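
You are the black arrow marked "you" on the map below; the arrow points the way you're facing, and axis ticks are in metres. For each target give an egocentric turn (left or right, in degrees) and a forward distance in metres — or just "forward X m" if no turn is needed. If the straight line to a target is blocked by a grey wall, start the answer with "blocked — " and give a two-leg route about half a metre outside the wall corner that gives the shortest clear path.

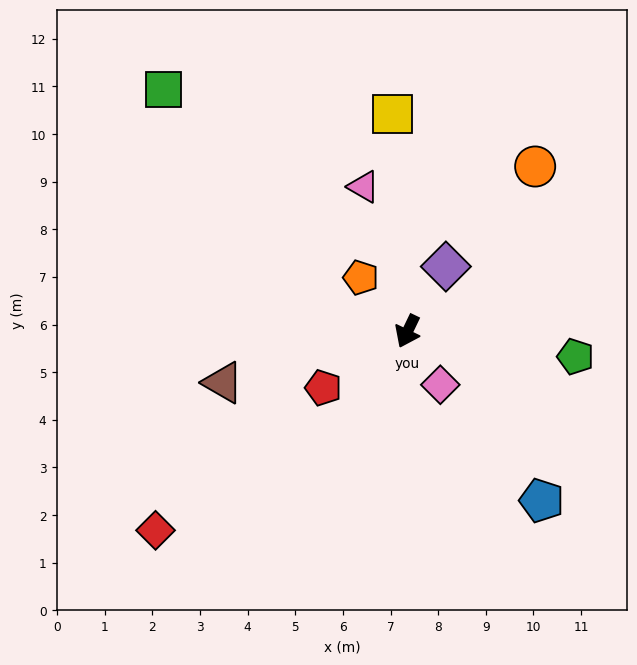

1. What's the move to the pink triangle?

turn right 137°, forward 3.2 m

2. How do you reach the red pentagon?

turn right 31°, forward 2.1 m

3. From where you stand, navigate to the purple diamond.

turn left 175°, forward 1.6 m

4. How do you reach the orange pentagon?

turn right 113°, forward 1.5 m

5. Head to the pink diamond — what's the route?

turn left 57°, forward 1.3 m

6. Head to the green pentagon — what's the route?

turn left 107°, forward 3.6 m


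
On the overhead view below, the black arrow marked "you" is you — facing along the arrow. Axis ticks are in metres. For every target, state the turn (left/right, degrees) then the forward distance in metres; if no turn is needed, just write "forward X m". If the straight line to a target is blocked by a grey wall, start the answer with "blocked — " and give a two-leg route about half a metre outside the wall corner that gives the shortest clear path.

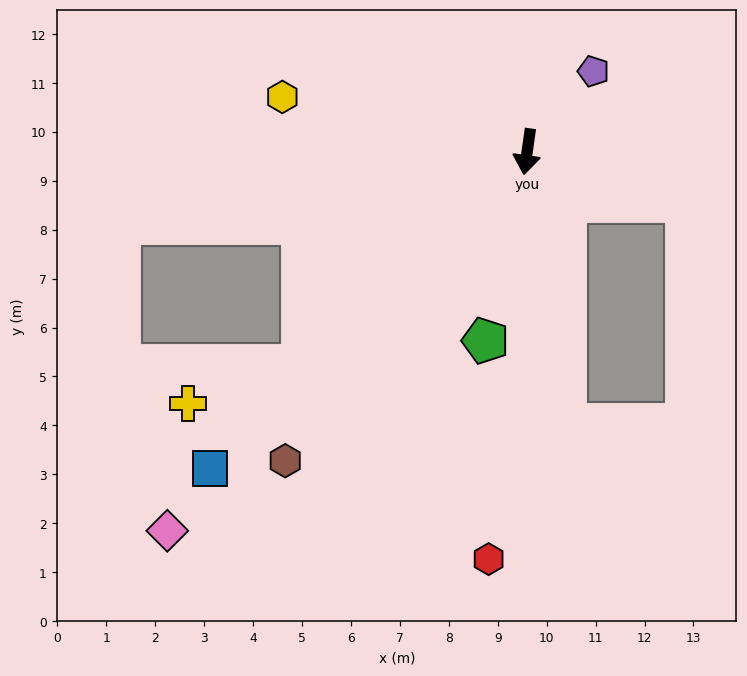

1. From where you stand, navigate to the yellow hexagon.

turn right 95°, forward 5.1 m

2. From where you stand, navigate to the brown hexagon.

turn right 30°, forward 8.0 m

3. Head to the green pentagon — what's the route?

turn right 4°, forward 4.0 m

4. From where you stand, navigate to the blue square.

turn right 37°, forward 9.2 m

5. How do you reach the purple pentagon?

turn left 149°, forward 2.1 m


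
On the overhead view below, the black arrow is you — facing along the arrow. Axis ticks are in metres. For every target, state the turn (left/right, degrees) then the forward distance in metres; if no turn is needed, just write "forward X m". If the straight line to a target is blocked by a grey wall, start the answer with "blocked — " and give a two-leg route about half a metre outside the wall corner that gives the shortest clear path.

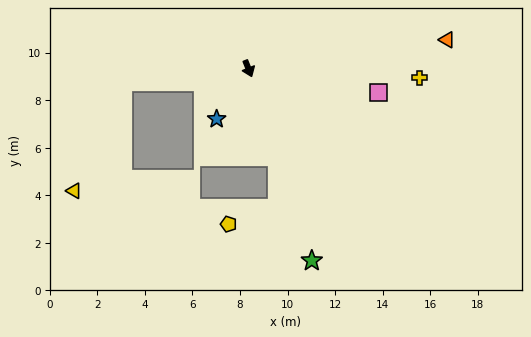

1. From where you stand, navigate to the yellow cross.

turn left 65°, forward 7.2 m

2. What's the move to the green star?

turn right 4°, forward 8.5 m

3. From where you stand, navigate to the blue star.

turn right 54°, forward 2.5 m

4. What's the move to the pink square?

turn left 58°, forward 5.5 m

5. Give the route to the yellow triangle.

blocked — turn right 106°, forward 5.3 m, then turn left 60°, forward 5.0 m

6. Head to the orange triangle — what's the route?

turn left 76°, forward 8.4 m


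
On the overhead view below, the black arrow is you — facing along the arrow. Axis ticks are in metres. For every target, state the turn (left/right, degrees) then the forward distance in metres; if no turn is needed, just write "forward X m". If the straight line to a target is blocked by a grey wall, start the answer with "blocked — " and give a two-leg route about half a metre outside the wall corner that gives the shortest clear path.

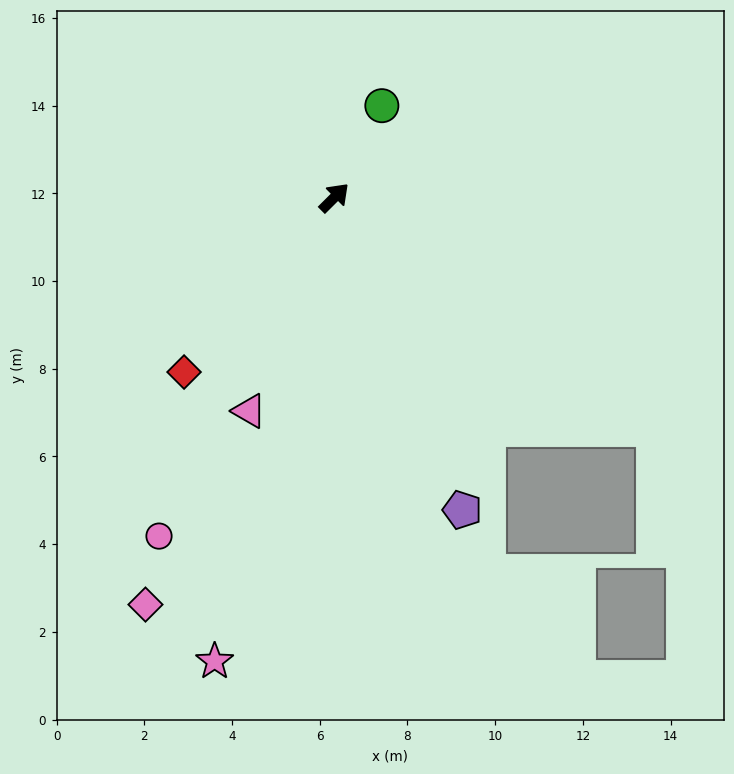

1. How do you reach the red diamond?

turn right 176°, forward 5.2 m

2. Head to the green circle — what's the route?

turn left 18°, forward 2.4 m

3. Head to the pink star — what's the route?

turn right 149°, forward 10.9 m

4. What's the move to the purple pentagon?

turn right 113°, forward 7.7 m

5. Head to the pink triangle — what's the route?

turn right 157°, forward 5.2 m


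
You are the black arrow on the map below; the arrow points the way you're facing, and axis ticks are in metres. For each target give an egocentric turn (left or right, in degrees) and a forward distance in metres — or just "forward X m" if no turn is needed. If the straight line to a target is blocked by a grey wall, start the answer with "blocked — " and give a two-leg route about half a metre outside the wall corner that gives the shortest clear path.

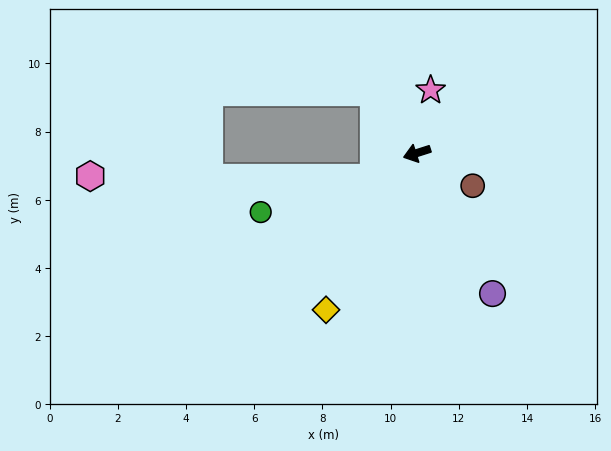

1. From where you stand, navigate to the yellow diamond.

turn left 42°, forward 5.3 m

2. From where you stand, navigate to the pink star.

turn right 120°, forward 1.9 m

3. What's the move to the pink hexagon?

blocked — turn left 13°, forward 1.4 m, then turn right 31°, forward 8.3 m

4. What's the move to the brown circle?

turn left 132°, forward 1.9 m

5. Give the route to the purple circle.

turn left 101°, forward 4.7 m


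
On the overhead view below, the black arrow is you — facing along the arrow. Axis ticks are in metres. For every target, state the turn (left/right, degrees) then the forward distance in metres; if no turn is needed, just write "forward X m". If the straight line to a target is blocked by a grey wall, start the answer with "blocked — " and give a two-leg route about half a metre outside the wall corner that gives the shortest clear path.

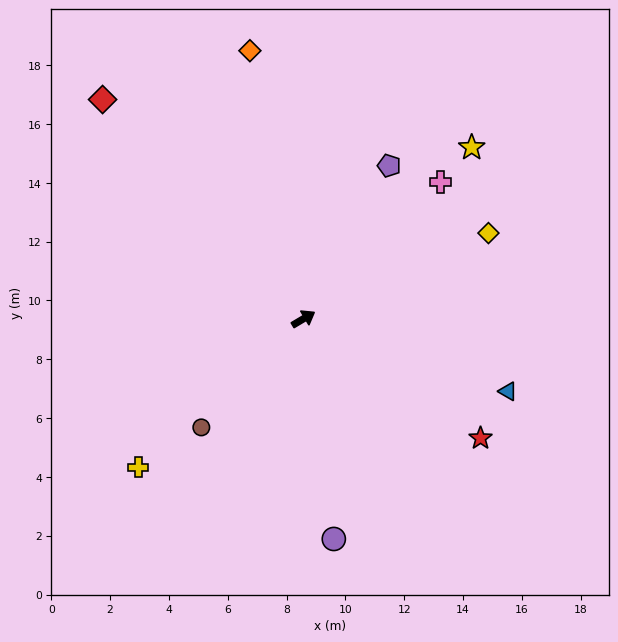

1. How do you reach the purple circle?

turn right 113°, forward 7.6 m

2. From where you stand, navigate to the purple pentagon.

turn left 30°, forward 6.0 m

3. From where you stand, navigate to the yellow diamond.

turn right 6°, forward 6.9 m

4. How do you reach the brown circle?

turn right 164°, forward 5.1 m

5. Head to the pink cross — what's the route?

turn left 14°, forward 6.6 m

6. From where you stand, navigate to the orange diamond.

turn left 71°, forward 9.3 m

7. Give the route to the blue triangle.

turn right 50°, forward 7.4 m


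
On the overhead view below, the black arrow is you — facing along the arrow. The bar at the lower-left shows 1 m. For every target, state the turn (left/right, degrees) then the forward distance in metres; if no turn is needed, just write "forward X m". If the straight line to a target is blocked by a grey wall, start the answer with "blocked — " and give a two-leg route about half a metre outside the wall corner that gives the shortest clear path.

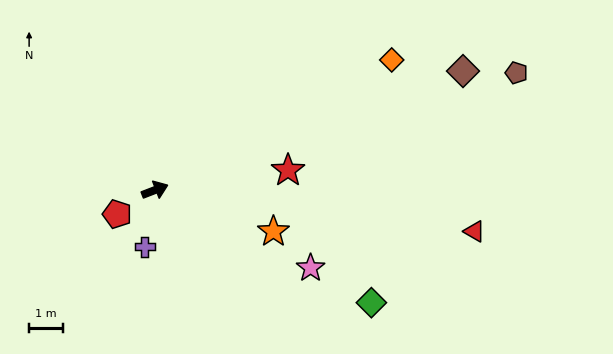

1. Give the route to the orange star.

turn right 40°, forward 3.7 m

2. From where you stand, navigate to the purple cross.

turn right 121°, forward 1.7 m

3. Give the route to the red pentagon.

turn right 169°, forward 1.3 m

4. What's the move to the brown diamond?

forward 9.8 m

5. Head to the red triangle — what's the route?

turn right 29°, forward 9.6 m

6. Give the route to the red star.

turn right 13°, forward 4.0 m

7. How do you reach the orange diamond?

turn left 8°, forward 8.0 m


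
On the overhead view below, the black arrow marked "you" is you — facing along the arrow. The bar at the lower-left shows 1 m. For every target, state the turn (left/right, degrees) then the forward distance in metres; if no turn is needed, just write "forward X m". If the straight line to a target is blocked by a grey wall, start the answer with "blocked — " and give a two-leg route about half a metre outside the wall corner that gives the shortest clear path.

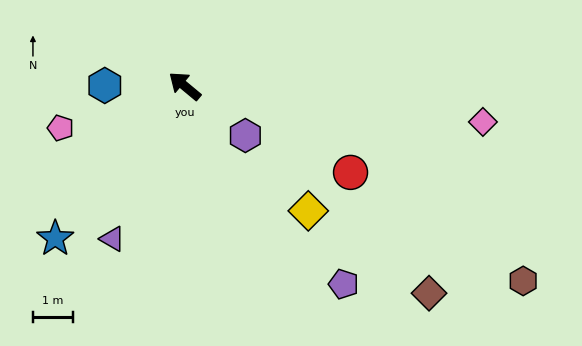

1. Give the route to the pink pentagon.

turn left 58°, forward 3.3 m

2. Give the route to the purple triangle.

turn left 104°, forward 4.2 m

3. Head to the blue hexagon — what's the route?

turn left 39°, forward 2.0 m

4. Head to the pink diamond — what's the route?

turn right 147°, forward 7.5 m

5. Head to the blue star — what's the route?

turn left 89°, forward 5.0 m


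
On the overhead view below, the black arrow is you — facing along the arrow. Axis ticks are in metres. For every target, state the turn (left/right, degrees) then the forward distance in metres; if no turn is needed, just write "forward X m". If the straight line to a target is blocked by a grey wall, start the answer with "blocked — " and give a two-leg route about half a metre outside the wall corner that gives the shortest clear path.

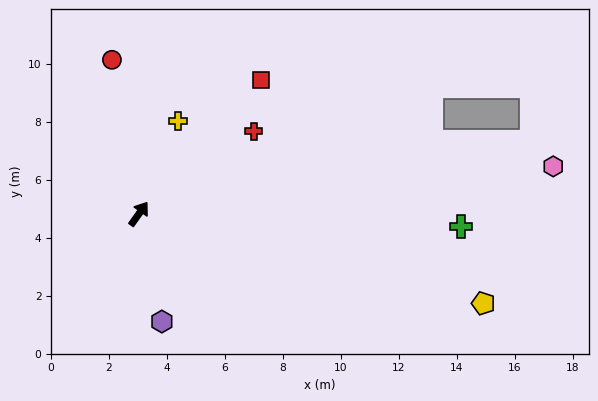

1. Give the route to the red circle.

turn left 45°, forward 5.4 m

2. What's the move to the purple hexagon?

turn right 133°, forward 3.8 m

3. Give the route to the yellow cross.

turn left 13°, forward 3.5 m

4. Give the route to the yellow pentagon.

turn right 69°, forward 12.3 m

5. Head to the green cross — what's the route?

turn right 57°, forward 11.1 m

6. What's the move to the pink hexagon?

turn right 48°, forward 14.4 m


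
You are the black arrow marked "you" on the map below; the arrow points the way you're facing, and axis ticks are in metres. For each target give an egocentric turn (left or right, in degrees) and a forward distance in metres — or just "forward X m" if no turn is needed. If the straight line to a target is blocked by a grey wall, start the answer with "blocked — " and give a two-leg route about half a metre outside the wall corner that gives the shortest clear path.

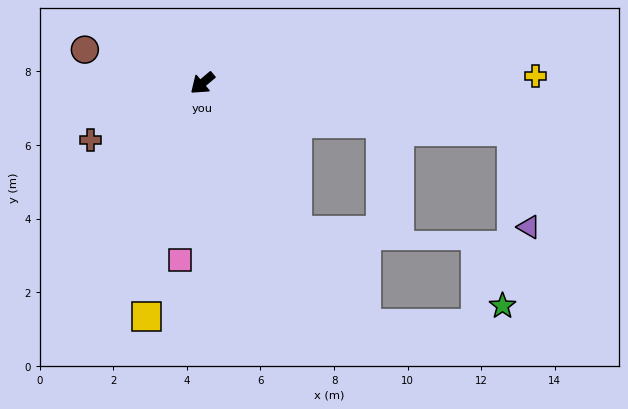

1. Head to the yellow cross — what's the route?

turn left 141°, forward 9.1 m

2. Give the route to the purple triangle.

blocked — turn left 131°, forward 8.5 m, then turn right 72°, forward 2.6 m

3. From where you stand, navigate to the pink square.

turn left 43°, forward 4.8 m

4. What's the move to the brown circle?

turn right 56°, forward 3.3 m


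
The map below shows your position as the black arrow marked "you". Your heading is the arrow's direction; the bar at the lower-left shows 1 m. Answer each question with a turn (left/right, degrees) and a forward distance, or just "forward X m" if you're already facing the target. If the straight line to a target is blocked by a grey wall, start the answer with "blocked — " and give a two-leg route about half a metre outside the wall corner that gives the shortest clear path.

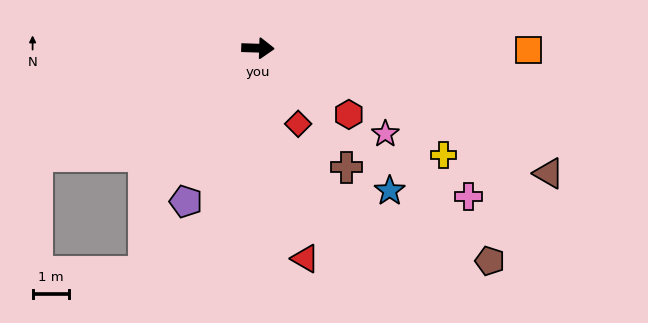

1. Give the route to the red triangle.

turn right 76°, forward 5.9 m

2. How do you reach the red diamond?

turn right 60°, forward 2.3 m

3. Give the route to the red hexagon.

turn right 34°, forward 3.1 m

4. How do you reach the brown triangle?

turn right 21°, forward 8.6 m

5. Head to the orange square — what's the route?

forward 7.4 m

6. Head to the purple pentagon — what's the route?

turn right 113°, forward 4.6 m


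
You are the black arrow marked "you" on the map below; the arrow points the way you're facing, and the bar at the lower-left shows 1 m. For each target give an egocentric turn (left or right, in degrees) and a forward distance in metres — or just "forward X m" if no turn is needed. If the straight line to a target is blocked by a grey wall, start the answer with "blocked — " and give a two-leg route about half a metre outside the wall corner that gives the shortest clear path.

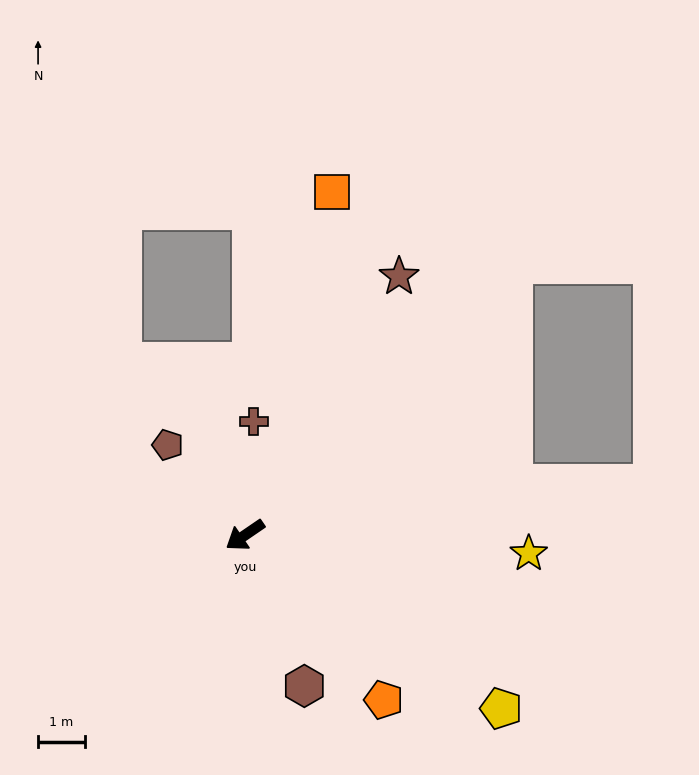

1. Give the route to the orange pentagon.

turn left 96°, forward 4.6 m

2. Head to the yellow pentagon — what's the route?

turn left 112°, forward 6.6 m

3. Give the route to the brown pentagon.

turn right 84°, forward 2.5 m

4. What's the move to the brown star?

turn right 155°, forward 6.5 m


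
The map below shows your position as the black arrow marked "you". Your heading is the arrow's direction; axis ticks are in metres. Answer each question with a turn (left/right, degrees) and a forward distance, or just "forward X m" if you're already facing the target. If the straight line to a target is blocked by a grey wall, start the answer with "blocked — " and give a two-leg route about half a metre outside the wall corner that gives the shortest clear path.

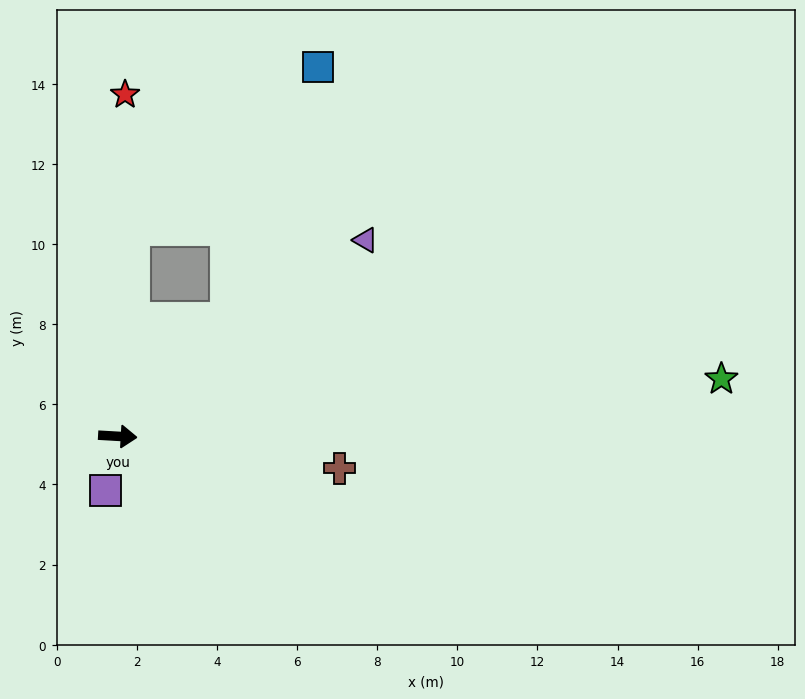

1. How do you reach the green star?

turn left 9°, forward 15.1 m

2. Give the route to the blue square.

blocked — turn left 50°, forward 4.0 m, then turn left 24°, forward 6.7 m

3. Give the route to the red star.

turn left 92°, forward 8.5 m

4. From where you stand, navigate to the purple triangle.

turn left 42°, forward 7.9 m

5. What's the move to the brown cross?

turn right 5°, forward 5.6 m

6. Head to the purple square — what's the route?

turn right 99°, forward 1.4 m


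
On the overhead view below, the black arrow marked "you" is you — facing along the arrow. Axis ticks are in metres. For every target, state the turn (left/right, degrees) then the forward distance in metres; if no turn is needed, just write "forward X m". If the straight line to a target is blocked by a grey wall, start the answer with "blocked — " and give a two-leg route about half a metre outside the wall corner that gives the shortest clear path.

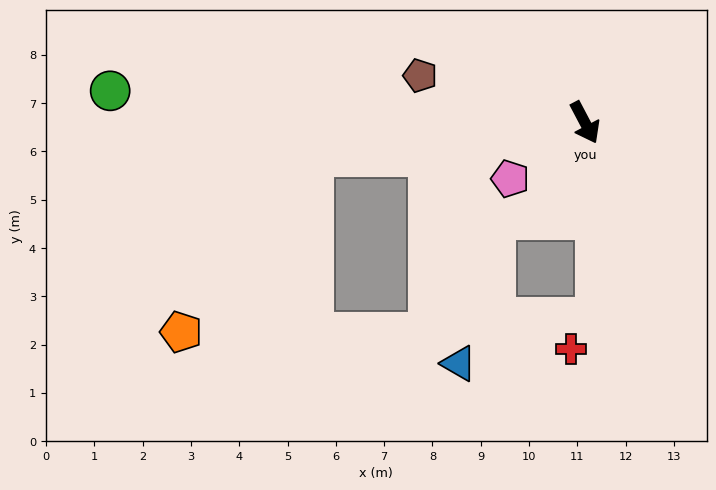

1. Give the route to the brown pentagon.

turn right 134°, forward 3.5 m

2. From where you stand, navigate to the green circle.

turn right 122°, forward 9.8 m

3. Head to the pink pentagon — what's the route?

turn right 81°, forward 1.9 m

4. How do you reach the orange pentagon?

blocked — turn right 111°, forward 5.7 m, then turn left 46°, forward 4.6 m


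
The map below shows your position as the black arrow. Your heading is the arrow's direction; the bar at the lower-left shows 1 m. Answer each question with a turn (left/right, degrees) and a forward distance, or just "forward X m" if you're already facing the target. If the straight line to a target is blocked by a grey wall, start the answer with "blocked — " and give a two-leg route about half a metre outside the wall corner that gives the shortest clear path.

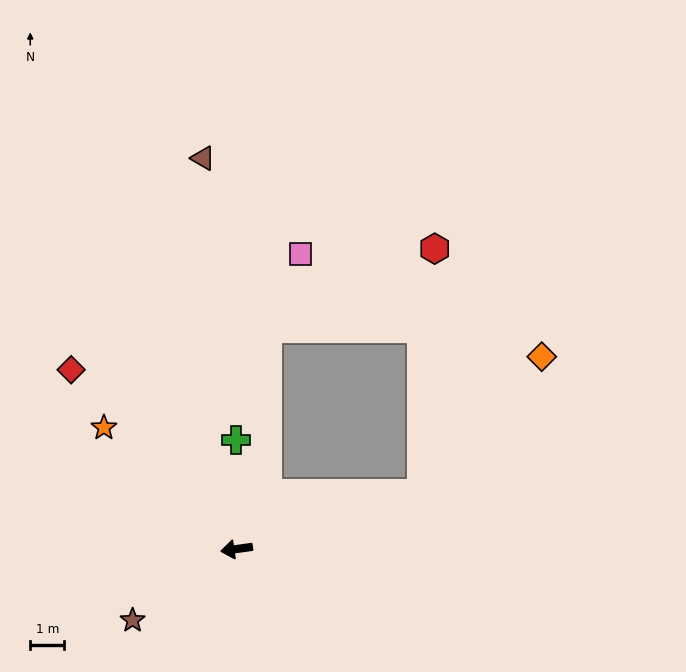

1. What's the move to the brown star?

turn left 26°, forward 3.7 m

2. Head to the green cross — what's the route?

turn right 98°, forward 3.2 m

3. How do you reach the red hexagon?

blocked — turn right 171°, forward 5.6 m, then turn left 70°, forward 7.2 m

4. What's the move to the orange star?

turn right 50°, forward 5.3 m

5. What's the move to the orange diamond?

blocked — turn right 171°, forward 5.6 m, then turn left 32°, forward 5.3 m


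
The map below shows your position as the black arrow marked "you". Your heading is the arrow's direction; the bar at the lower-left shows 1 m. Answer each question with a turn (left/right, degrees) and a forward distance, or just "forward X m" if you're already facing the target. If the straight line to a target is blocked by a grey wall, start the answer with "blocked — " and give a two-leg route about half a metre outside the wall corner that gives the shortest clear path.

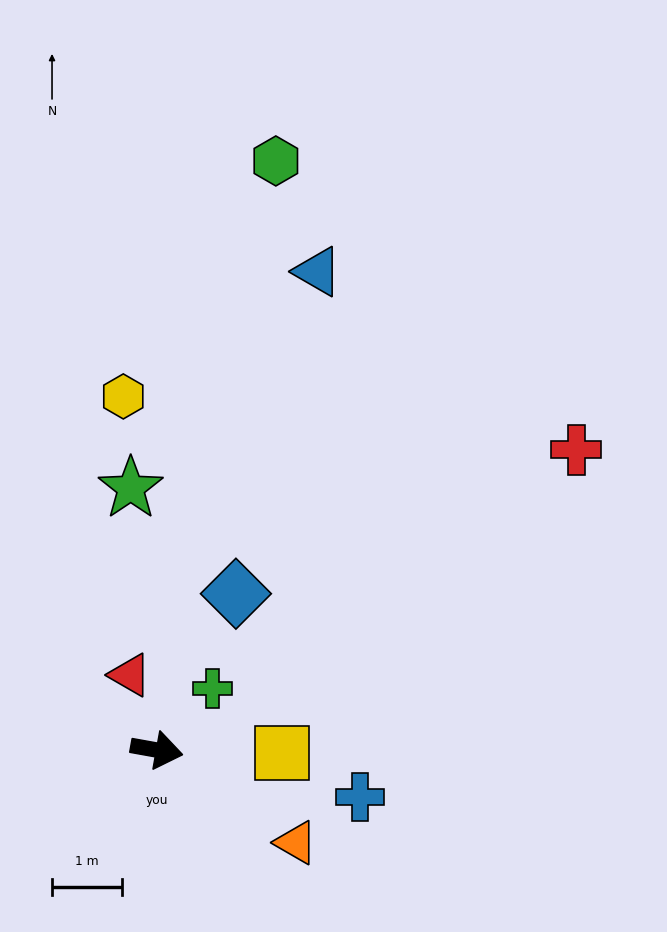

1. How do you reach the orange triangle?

turn right 23°, forward 2.4 m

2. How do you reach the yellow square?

turn left 9°, forward 1.8 m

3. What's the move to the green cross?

turn left 58°, forward 1.2 m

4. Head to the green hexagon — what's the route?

turn left 89°, forward 8.5 m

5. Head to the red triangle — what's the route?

turn left 120°, forward 1.1 m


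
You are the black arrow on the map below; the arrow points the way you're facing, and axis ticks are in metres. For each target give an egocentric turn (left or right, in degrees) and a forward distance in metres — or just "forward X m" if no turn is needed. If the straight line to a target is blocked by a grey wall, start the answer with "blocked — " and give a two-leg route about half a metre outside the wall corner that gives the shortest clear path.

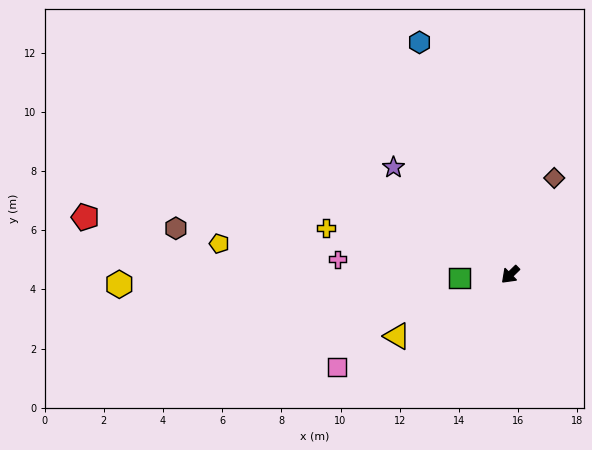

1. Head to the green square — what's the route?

turn right 40°, forward 1.7 m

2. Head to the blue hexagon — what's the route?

turn right 113°, forward 8.4 m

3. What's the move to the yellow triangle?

turn right 16°, forward 4.4 m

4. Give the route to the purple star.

turn right 87°, forward 5.4 m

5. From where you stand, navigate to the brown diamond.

turn right 159°, forward 3.6 m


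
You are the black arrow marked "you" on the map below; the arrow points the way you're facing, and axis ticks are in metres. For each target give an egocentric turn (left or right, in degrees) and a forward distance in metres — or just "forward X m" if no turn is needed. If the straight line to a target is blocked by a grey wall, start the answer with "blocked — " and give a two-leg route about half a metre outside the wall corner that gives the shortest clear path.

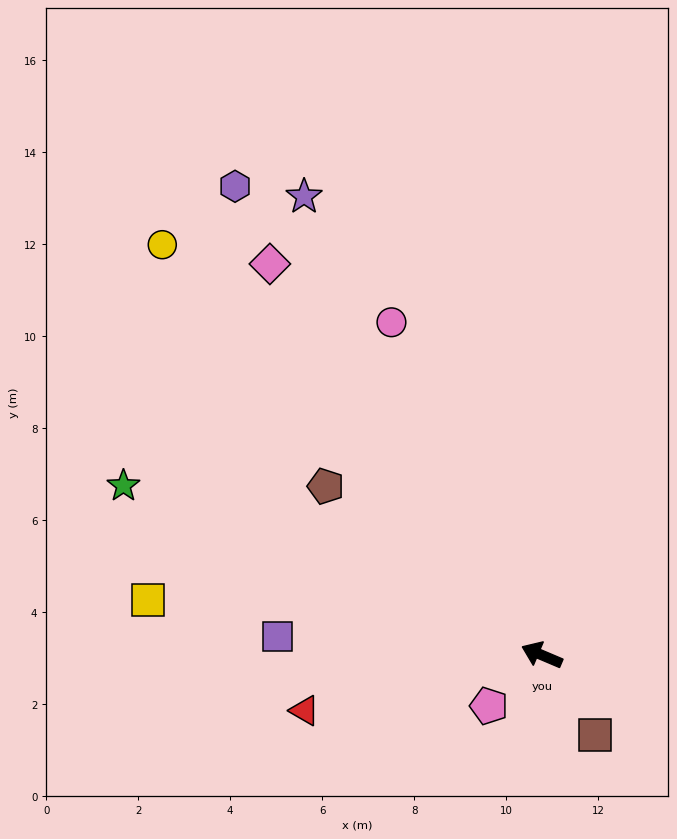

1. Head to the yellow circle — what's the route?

turn right 24°, forward 12.2 m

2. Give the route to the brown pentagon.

turn right 15°, forward 6.0 m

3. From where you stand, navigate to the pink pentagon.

turn left 67°, forward 1.6 m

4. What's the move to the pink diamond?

turn right 32°, forward 10.4 m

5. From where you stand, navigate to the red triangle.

turn left 36°, forward 5.3 m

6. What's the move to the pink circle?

turn right 43°, forward 7.9 m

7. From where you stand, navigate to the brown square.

turn left 147°, forward 2.1 m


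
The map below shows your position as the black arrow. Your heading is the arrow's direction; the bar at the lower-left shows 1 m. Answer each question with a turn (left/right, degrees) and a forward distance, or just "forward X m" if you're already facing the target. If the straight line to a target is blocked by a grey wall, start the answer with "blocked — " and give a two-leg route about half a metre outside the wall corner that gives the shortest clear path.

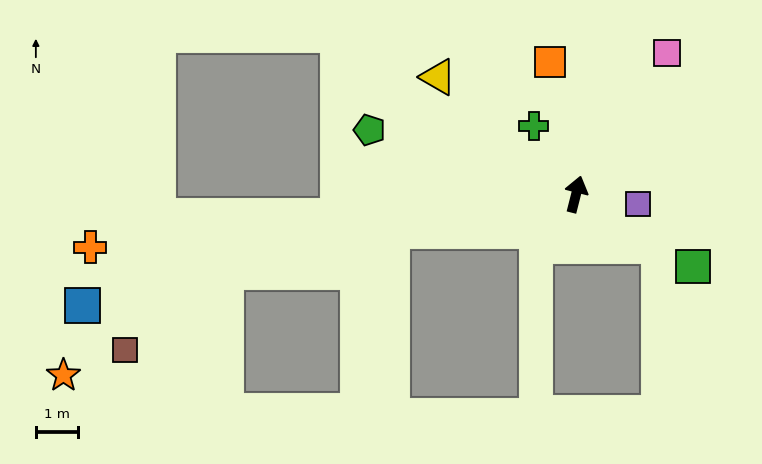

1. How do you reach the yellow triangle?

turn left 64°, forward 4.3 m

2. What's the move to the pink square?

turn right 19°, forward 4.0 m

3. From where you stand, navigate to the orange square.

turn left 25°, forward 3.2 m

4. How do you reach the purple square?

turn right 85°, forward 1.5 m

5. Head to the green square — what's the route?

turn right 108°, forward 3.3 m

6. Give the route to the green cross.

turn left 46°, forward 1.9 m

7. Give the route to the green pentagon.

turn left 87°, forward 5.2 m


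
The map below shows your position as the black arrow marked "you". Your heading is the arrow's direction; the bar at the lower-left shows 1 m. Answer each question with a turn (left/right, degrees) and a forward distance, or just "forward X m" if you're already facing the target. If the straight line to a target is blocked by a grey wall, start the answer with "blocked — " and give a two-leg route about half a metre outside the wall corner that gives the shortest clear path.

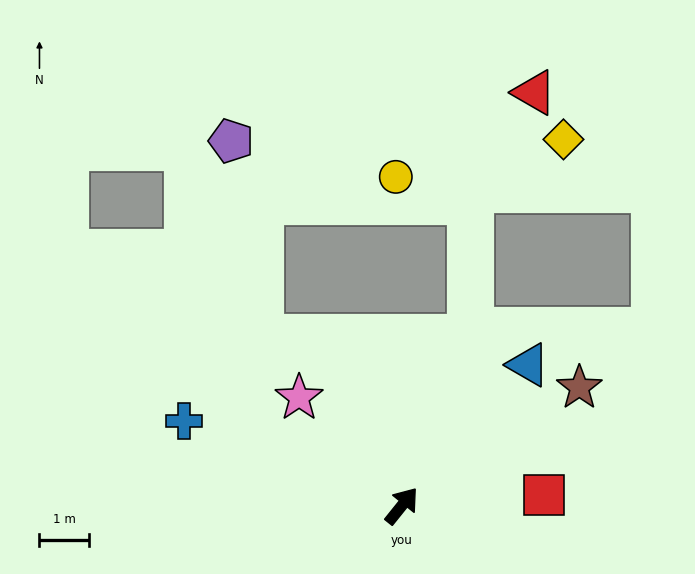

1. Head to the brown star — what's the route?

turn right 18°, forward 4.3 m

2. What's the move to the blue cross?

turn left 108°, forward 4.7 m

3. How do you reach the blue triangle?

turn right 3°, forward 3.8 m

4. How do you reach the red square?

turn right 47°, forward 2.9 m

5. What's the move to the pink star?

turn left 82°, forward 3.0 m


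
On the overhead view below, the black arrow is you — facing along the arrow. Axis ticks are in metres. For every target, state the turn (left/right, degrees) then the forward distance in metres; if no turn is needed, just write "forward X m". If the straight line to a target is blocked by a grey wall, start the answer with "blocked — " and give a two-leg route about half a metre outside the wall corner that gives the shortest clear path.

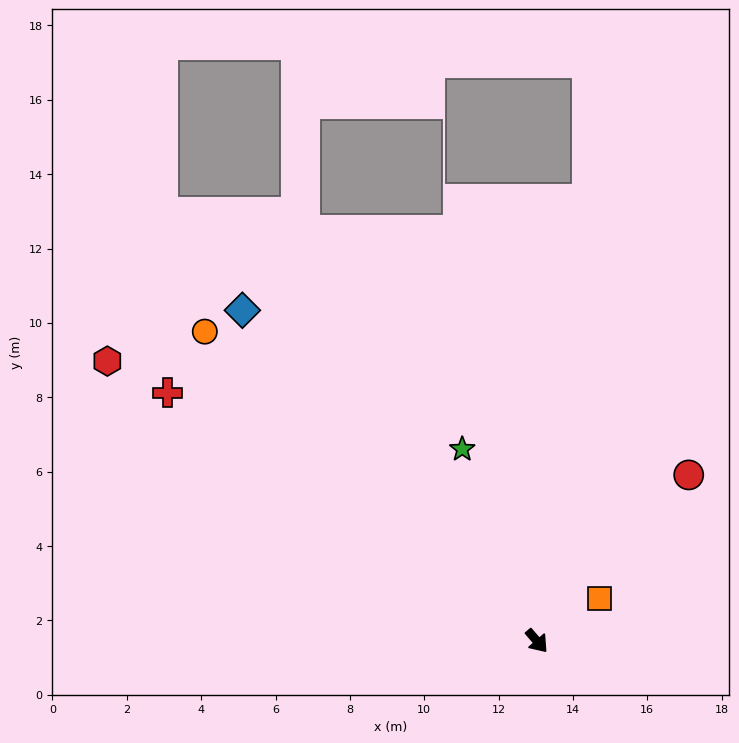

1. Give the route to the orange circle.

turn right 174°, forward 12.2 m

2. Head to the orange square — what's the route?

turn left 83°, forward 2.0 m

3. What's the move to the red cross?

turn right 165°, forward 12.0 m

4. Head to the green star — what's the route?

turn left 161°, forward 5.5 m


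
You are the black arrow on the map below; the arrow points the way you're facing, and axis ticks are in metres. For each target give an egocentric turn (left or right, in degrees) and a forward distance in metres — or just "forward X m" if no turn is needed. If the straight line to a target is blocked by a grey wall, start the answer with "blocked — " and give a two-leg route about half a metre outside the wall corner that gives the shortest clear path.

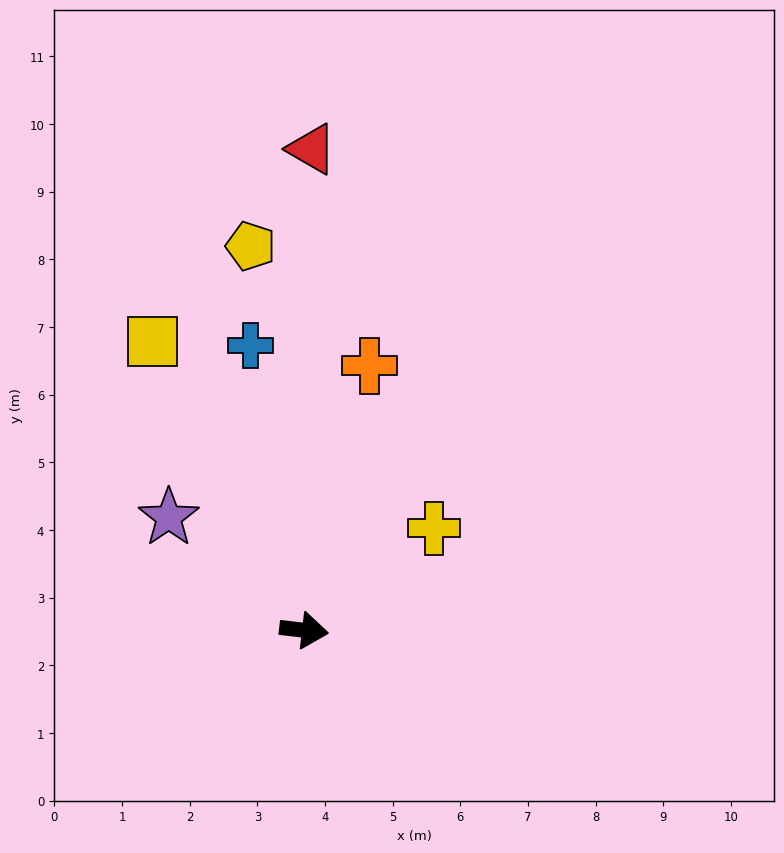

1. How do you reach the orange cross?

turn left 83°, forward 4.0 m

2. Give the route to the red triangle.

turn left 96°, forward 7.1 m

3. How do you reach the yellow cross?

turn left 45°, forward 2.4 m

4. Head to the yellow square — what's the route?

turn left 125°, forward 4.8 m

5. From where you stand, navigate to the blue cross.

turn left 107°, forward 4.3 m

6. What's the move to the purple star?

turn left 147°, forward 2.6 m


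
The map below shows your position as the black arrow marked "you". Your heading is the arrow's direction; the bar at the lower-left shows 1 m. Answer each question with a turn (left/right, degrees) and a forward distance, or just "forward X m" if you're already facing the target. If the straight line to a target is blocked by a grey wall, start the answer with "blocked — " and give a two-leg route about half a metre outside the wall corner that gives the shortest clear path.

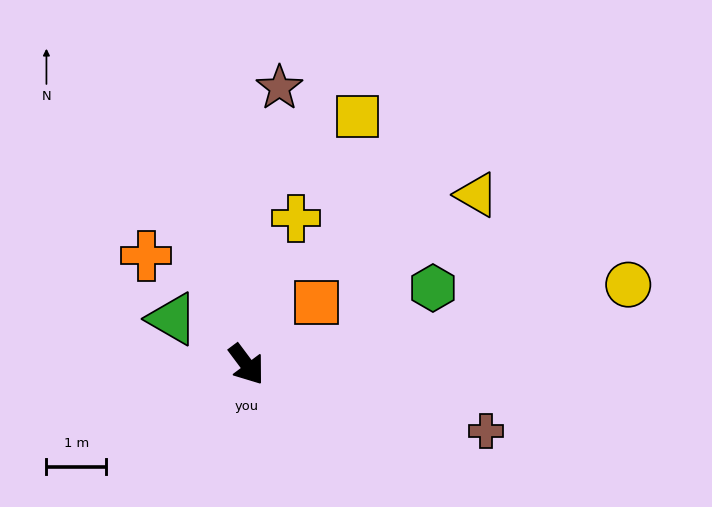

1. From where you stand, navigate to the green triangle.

turn right 158°, forward 1.5 m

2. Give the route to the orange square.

turn left 94°, forward 1.6 m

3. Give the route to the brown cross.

turn left 38°, forward 4.1 m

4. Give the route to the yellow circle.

turn left 65°, forward 6.5 m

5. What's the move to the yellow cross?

turn left 125°, forward 2.6 m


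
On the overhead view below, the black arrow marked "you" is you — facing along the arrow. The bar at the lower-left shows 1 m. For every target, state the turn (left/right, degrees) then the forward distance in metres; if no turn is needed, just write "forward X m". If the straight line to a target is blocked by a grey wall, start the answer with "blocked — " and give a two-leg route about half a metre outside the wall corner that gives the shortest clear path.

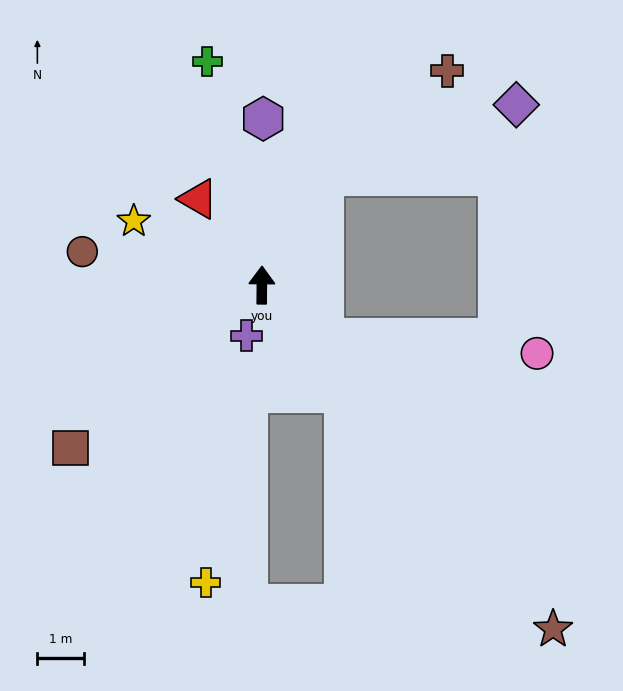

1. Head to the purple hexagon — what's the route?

forward 3.6 m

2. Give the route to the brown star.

turn right 139°, forward 9.8 m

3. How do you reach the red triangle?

turn left 37°, forward 2.3 m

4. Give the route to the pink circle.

blocked — turn right 130°, forward 1.8 m, then turn left 36°, forward 4.6 m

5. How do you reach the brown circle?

turn left 80°, forward 4.0 m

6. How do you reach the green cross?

turn left 14°, forward 5.0 m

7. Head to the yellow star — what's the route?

turn left 64°, forward 3.1 m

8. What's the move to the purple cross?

turn left 164°, forward 1.2 m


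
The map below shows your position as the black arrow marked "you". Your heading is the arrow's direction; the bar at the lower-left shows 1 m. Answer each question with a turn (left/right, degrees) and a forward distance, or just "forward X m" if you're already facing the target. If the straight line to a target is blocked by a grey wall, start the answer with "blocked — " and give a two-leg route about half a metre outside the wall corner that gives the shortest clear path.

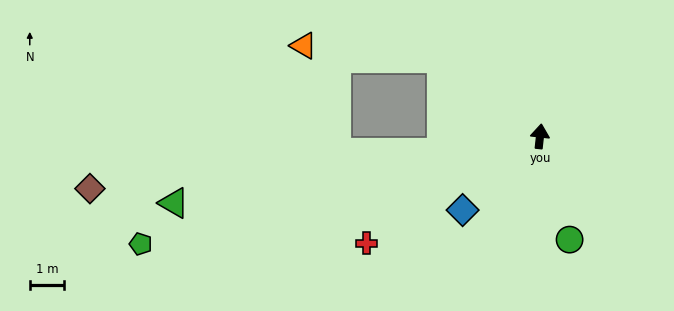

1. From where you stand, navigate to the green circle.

turn right 158°, forward 3.1 m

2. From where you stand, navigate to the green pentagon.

turn left 111°, forward 12.1 m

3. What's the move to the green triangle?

turn left 107°, forward 10.9 m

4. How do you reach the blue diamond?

turn left 140°, forward 3.1 m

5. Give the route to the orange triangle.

blocked — turn left 58°, forward 3.7 m, then turn left 33°, forward 4.1 m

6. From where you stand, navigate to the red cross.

turn left 128°, forward 6.0 m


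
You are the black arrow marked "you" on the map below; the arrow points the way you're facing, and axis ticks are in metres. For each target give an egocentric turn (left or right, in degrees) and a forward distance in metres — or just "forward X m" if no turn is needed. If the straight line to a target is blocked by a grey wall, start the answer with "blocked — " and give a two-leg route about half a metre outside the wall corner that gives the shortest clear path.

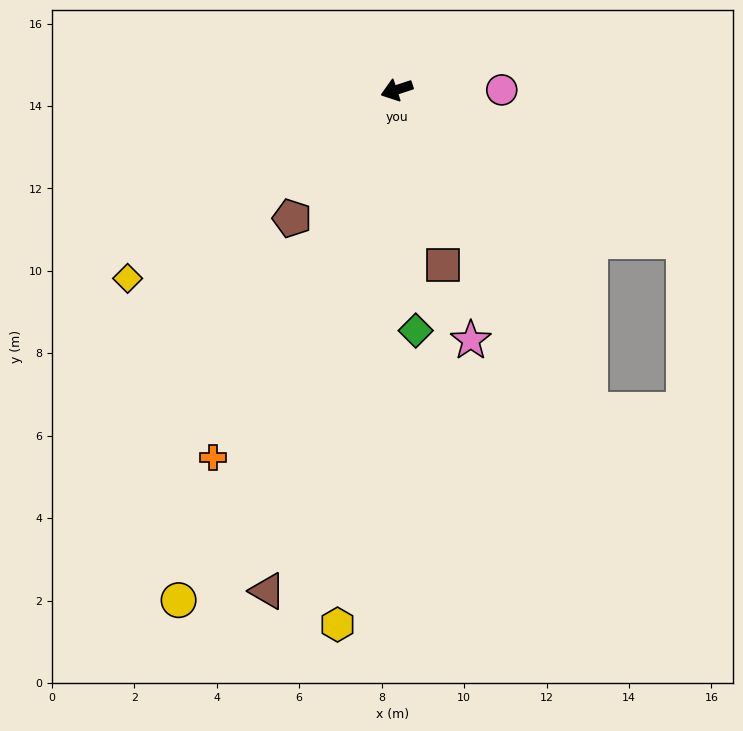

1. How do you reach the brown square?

turn left 87°, forward 4.4 m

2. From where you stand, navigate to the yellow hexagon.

turn left 65°, forward 13.1 m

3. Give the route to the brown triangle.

turn left 57°, forward 12.6 m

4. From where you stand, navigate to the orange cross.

turn left 45°, forward 10.0 m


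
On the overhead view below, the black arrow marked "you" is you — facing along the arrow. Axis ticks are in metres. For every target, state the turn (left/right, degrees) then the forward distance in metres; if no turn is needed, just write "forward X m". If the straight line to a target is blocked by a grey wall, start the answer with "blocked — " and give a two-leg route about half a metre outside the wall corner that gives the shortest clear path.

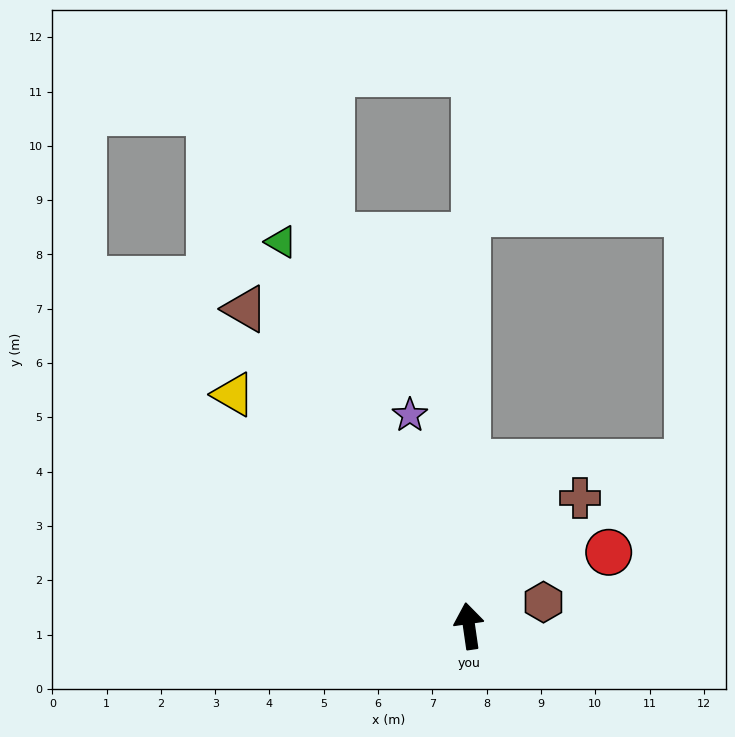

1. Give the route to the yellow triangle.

turn left 37°, forward 6.1 m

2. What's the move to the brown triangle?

turn left 27°, forward 7.1 m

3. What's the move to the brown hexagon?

turn right 80°, forward 1.4 m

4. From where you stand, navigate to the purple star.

turn left 7°, forward 4.0 m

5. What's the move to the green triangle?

turn left 18°, forward 7.9 m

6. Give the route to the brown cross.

turn right 49°, forward 3.1 m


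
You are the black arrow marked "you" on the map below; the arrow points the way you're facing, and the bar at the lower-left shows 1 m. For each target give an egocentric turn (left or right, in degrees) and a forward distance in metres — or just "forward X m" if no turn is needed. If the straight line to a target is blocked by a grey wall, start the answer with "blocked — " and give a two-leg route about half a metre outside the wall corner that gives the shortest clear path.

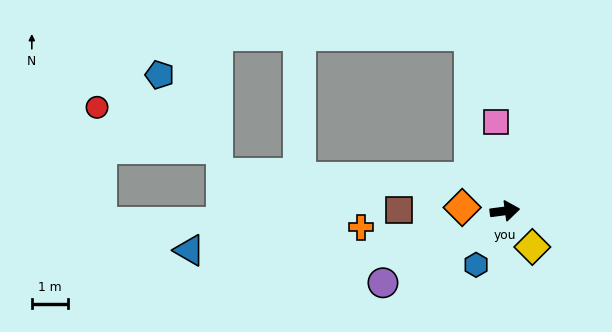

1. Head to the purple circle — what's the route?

turn right 157°, forward 3.9 m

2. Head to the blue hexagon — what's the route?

turn right 126°, forward 1.7 m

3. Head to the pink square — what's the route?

turn left 88°, forward 2.4 m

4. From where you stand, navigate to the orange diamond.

turn left 168°, forward 1.2 m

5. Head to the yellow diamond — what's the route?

turn right 60°, forward 1.2 m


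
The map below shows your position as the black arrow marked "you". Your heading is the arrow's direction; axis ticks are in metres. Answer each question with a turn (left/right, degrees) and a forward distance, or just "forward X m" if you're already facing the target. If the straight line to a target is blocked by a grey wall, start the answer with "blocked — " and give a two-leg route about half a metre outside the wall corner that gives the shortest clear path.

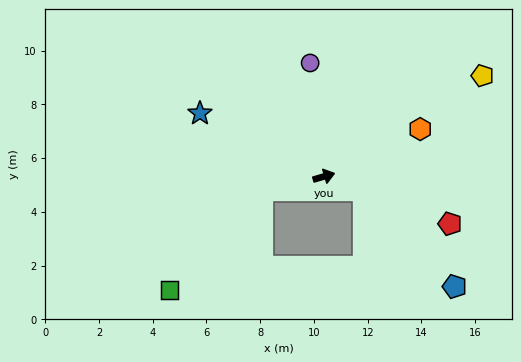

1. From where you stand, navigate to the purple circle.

turn left 81°, forward 4.3 m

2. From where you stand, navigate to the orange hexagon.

turn left 10°, forward 4.0 m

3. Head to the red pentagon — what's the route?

turn right 37°, forward 5.0 m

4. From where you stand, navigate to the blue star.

turn left 137°, forward 5.2 m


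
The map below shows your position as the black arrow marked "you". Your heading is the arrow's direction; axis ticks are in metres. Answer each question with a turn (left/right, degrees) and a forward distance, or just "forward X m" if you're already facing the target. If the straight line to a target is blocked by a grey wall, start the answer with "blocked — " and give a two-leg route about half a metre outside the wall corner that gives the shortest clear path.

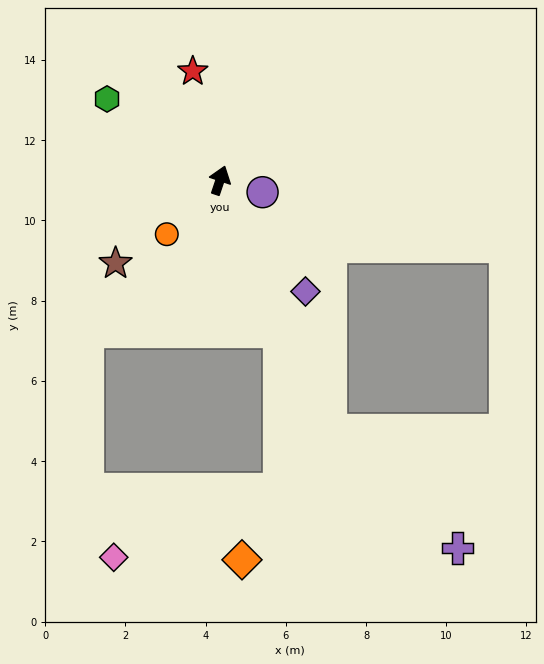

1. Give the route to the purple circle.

turn right 87°, forward 1.1 m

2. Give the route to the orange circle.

turn left 154°, forward 1.9 m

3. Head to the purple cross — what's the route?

blocked — turn right 138°, forward 6.8 m, then turn left 24°, forward 4.3 m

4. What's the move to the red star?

turn left 33°, forward 2.8 m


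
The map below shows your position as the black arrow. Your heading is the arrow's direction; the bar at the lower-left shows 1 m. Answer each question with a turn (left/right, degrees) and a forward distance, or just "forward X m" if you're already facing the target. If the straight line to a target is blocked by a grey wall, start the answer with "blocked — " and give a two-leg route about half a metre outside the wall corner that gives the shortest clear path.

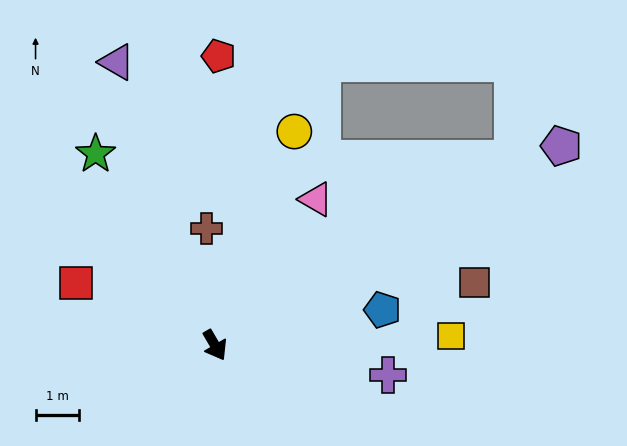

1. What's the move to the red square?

turn right 144°, forward 3.5 m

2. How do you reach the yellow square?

turn left 62°, forward 5.4 m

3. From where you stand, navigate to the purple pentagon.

turn left 90°, forward 9.2 m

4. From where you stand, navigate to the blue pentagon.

turn left 72°, forward 3.9 m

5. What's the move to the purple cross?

turn left 50°, forward 4.0 m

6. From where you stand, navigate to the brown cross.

turn left 154°, forward 2.7 m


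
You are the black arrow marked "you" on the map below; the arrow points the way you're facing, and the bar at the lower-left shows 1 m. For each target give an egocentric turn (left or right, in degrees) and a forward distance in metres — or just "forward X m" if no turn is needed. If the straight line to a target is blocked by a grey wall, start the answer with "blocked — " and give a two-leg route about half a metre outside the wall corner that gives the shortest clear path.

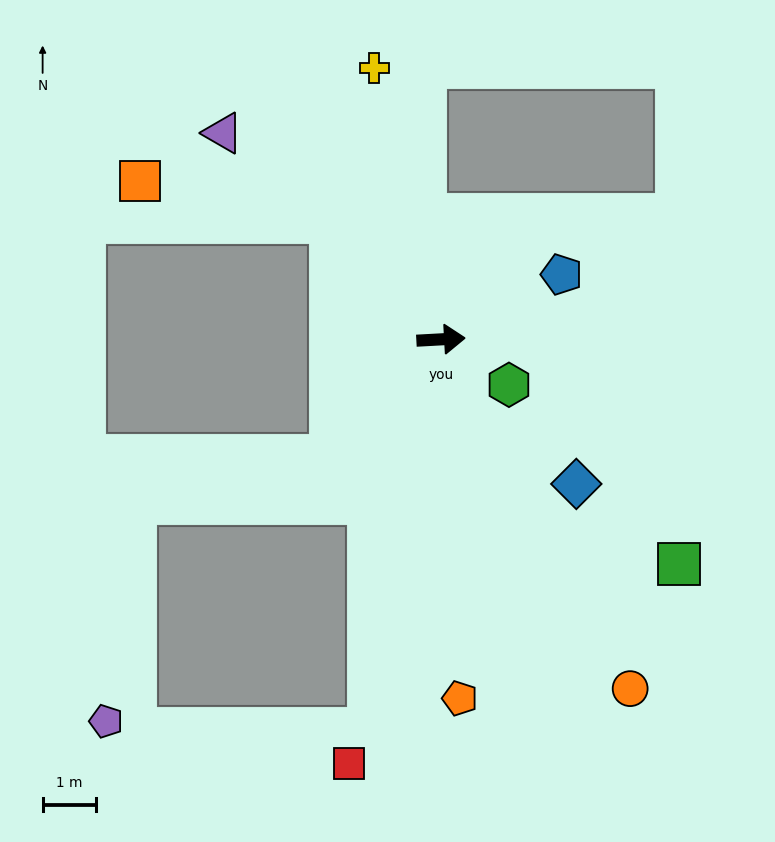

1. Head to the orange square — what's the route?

blocked — turn left 130°, forward 3.0 m, then turn left 35°, forward 3.7 m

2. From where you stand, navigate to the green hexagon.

turn right 37°, forward 1.5 m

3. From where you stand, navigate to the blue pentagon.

turn left 25°, forward 2.6 m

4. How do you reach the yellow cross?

turn left 101°, forward 5.3 m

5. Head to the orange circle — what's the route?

turn right 65°, forward 7.5 m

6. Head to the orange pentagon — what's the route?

turn right 90°, forward 6.8 m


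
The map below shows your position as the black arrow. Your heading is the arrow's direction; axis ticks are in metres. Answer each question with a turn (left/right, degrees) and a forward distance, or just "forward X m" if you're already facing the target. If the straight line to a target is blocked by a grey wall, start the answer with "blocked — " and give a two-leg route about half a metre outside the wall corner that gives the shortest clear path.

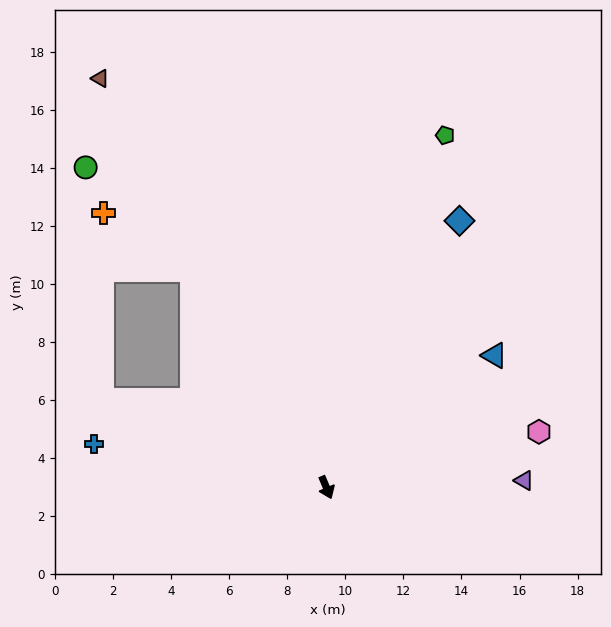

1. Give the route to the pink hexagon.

turn left 82°, forward 7.6 m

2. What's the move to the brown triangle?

turn right 174°, forward 16.1 m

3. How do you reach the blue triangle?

turn left 105°, forward 7.4 m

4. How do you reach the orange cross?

blocked — turn right 171°, forward 8.8 m, then turn left 25°, forward 3.6 m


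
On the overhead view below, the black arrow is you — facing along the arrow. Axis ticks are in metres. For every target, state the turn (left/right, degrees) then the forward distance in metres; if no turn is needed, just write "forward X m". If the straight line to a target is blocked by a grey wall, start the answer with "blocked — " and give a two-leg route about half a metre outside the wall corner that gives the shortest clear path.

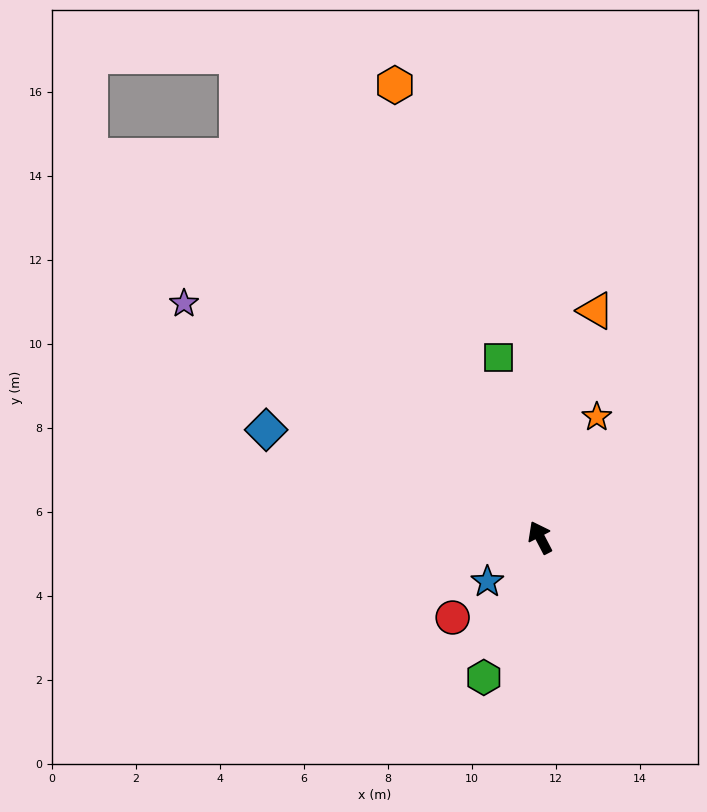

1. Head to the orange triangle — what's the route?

turn right 41°, forward 5.6 m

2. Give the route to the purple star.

turn left 29°, forward 10.1 m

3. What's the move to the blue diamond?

turn left 41°, forward 7.0 m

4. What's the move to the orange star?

turn right 53°, forward 3.2 m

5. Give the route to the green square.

turn right 14°, forward 4.4 m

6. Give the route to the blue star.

turn left 102°, forward 1.6 m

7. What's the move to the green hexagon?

turn left 131°, forward 3.6 m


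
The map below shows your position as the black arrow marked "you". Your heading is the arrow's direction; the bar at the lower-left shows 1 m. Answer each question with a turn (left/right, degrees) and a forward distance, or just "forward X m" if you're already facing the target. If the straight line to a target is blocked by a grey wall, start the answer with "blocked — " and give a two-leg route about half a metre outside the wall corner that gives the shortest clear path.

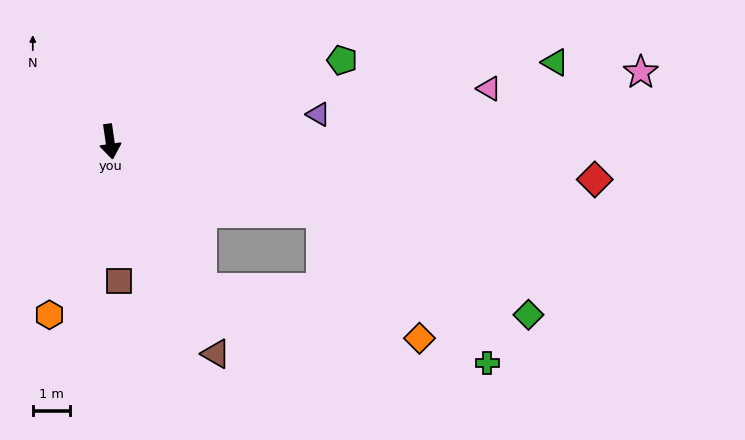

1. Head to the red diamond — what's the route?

turn left 77°, forward 13.0 m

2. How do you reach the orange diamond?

blocked — turn left 63°, forward 6.0 m, then turn right 33°, forward 4.2 m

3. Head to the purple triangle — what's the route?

turn left 89°, forward 5.6 m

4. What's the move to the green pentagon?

turn left 101°, forward 6.6 m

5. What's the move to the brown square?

turn right 4°, forward 3.7 m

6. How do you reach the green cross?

blocked — turn left 63°, forward 6.0 m, then turn right 24°, forward 6.0 m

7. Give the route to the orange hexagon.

turn right 28°, forward 4.9 m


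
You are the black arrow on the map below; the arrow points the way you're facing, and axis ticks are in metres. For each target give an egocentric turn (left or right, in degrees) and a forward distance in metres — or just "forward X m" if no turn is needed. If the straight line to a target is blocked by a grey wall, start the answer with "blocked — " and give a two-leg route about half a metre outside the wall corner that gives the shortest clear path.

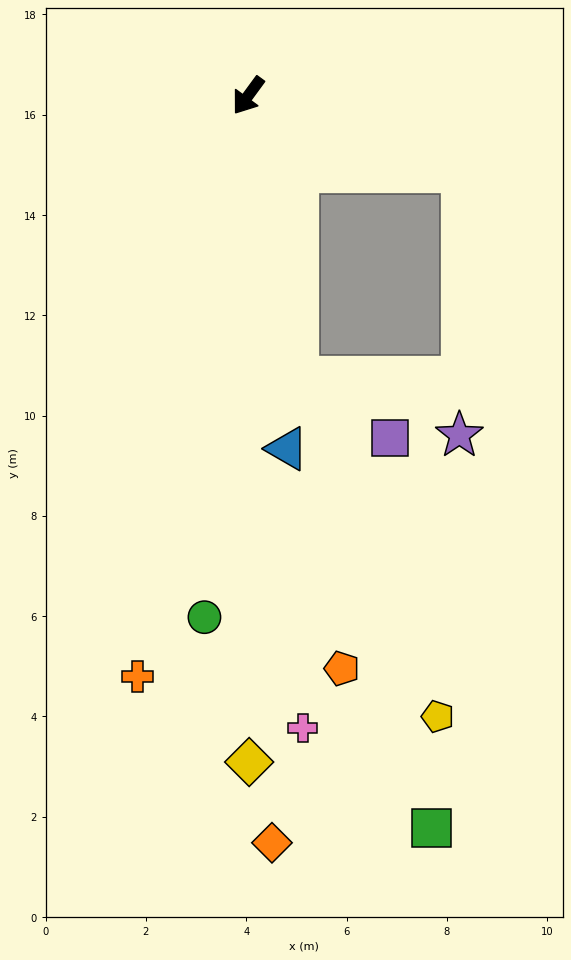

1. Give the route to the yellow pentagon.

blocked — turn left 46°, forward 5.7 m, then turn left 13°, forward 7.3 m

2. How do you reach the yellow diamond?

turn left 36°, forward 13.3 m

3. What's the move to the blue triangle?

turn left 42°, forward 7.1 m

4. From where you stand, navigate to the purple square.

blocked — turn left 46°, forward 5.7 m, then turn left 47°, forward 2.2 m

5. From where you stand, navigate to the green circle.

turn left 31°, forward 10.4 m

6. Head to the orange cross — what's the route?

turn left 25°, forward 11.8 m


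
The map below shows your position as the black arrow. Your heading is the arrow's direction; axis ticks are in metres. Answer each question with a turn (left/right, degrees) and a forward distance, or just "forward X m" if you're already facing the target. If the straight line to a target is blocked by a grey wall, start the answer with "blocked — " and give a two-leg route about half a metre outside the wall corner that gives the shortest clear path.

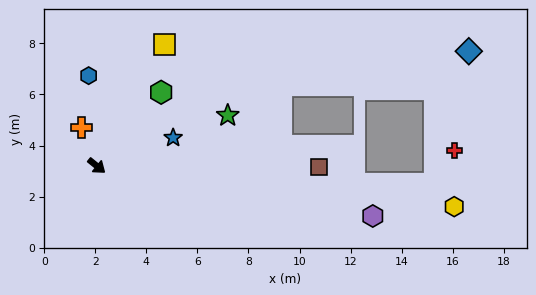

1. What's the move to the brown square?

turn left 39°, forward 8.7 m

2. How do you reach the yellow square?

turn left 100°, forward 5.5 m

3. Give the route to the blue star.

turn left 59°, forward 3.2 m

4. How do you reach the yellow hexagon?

turn left 32°, forward 14.1 m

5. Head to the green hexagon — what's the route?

turn left 88°, forward 3.8 m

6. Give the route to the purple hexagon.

turn left 29°, forward 11.0 m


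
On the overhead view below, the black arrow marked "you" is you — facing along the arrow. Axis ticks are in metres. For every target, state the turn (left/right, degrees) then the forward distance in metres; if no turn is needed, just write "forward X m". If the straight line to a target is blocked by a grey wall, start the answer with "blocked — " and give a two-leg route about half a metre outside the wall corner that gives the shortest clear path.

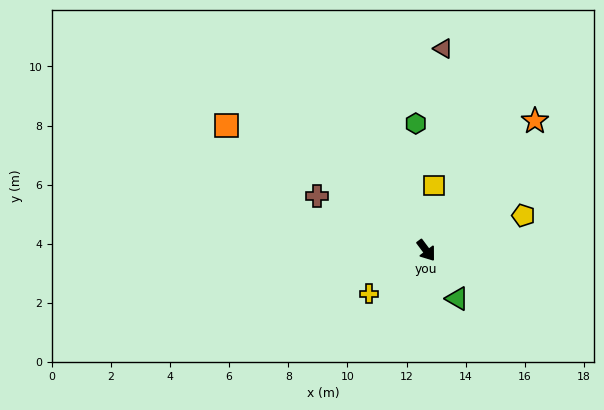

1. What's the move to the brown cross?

turn right 153°, forward 4.1 m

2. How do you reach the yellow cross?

turn right 90°, forward 2.4 m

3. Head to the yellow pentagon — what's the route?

turn left 73°, forward 3.5 m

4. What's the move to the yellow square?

turn left 136°, forward 2.2 m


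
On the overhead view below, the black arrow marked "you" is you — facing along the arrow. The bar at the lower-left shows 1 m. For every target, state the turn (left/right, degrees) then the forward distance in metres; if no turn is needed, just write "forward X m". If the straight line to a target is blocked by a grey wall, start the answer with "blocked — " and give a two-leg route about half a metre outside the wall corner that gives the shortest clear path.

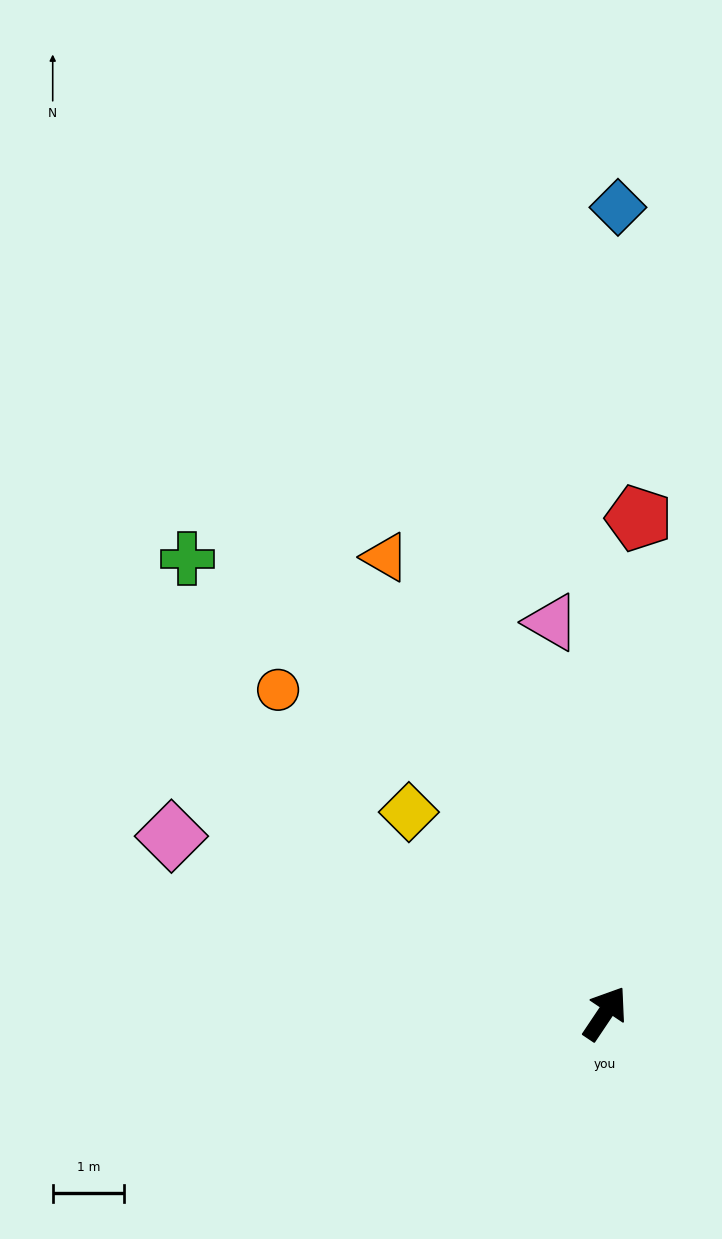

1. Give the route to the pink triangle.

turn left 42°, forward 5.5 m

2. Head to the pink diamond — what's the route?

turn left 102°, forward 6.5 m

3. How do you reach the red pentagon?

turn left 30°, forward 6.9 m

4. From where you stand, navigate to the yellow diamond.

turn left 78°, forward 3.9 m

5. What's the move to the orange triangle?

turn left 60°, forward 7.1 m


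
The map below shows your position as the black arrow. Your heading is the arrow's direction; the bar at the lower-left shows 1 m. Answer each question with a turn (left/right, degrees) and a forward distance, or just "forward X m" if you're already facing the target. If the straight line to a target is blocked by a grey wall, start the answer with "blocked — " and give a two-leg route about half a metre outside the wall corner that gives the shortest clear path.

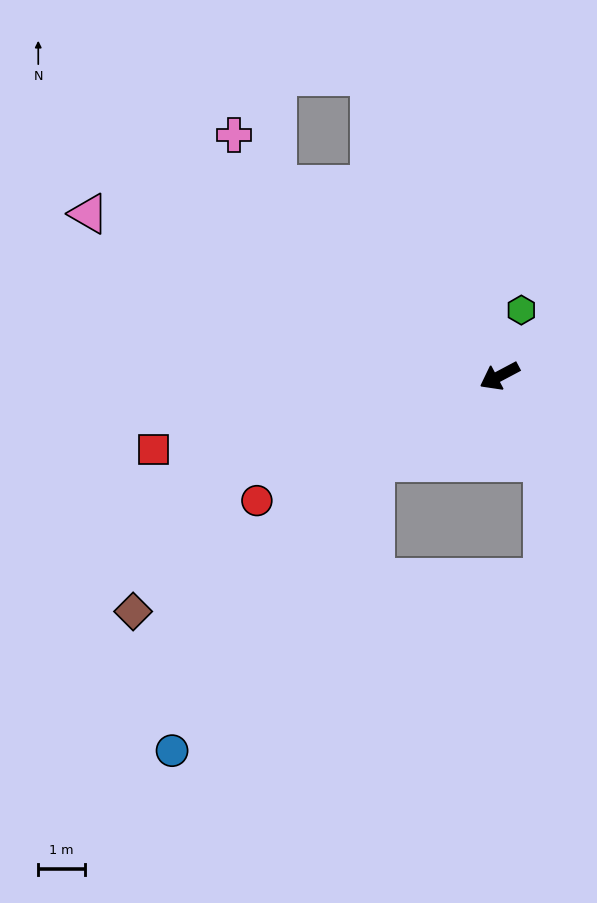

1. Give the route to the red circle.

forward 5.8 m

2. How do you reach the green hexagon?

turn right 136°, forward 1.5 m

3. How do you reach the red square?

turn right 16°, forward 7.6 m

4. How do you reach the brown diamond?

turn left 5°, forward 9.3 m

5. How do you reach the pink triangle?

turn right 49°, forward 9.5 m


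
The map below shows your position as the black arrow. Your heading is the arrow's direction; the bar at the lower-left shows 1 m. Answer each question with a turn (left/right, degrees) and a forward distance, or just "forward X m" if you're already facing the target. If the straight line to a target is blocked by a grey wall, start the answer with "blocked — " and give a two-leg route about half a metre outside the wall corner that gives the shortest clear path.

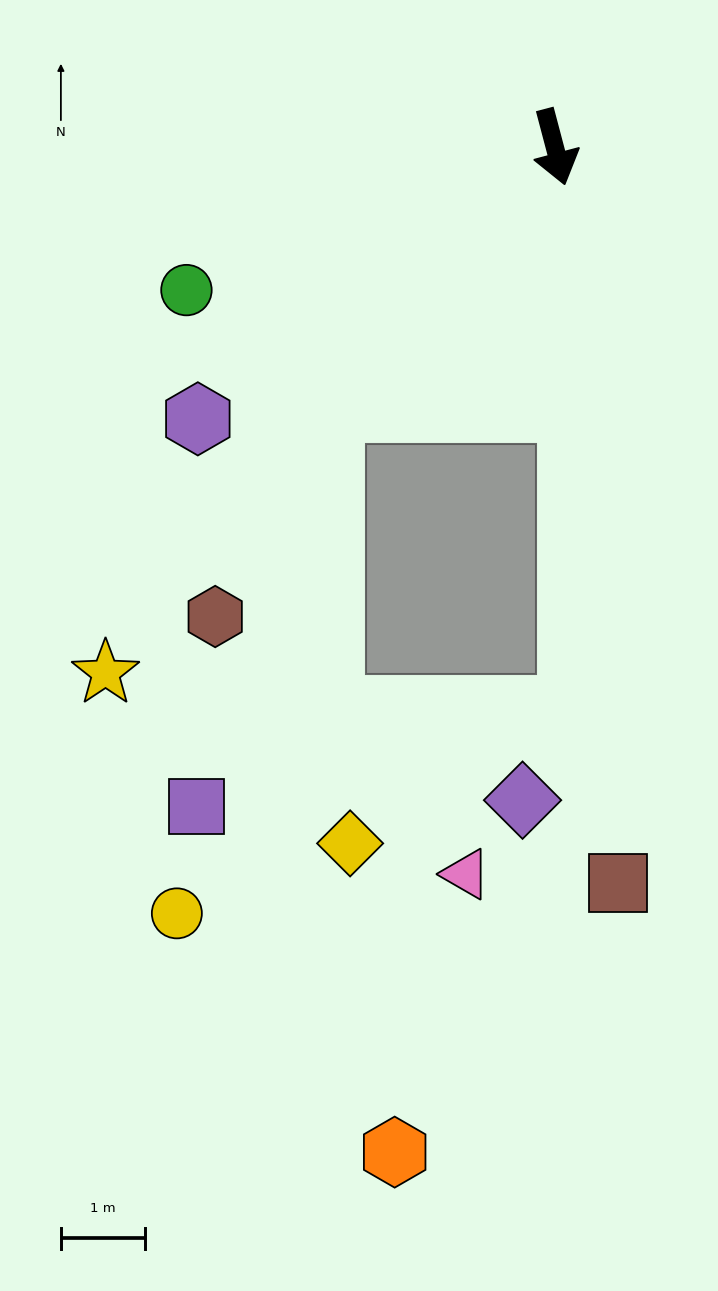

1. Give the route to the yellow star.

turn right 55°, forward 8.3 m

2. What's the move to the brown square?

turn right 10°, forward 8.8 m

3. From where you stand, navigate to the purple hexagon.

turn right 68°, forward 5.4 m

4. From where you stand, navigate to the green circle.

turn right 84°, forward 4.7 m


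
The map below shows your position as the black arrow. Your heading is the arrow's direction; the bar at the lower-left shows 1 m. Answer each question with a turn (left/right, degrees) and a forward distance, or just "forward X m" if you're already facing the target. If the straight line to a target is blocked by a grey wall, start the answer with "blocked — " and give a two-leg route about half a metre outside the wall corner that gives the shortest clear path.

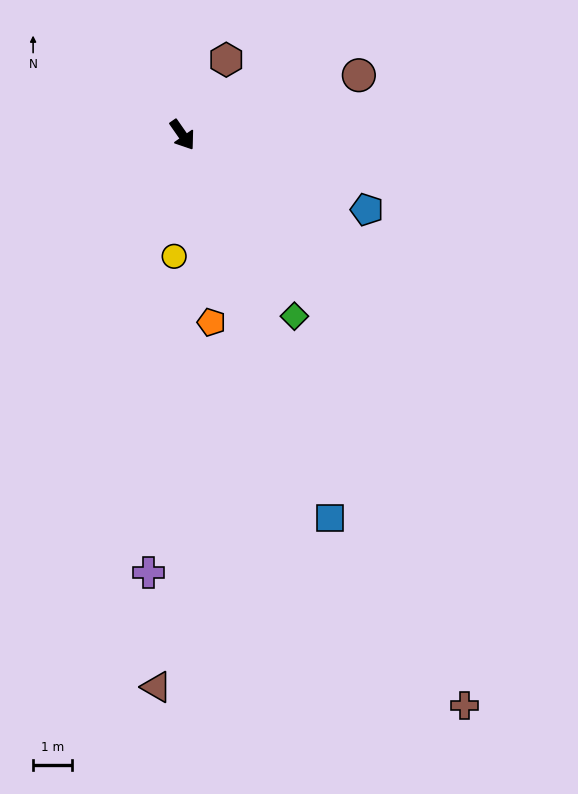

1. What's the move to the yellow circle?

turn right 39°, forward 3.1 m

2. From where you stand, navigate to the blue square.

turn right 14°, forward 10.5 m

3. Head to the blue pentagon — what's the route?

turn left 33°, forward 5.1 m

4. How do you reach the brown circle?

turn left 74°, forward 4.8 m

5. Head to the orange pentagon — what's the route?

turn right 26°, forward 4.8 m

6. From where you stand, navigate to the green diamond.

turn right 3°, forward 5.4 m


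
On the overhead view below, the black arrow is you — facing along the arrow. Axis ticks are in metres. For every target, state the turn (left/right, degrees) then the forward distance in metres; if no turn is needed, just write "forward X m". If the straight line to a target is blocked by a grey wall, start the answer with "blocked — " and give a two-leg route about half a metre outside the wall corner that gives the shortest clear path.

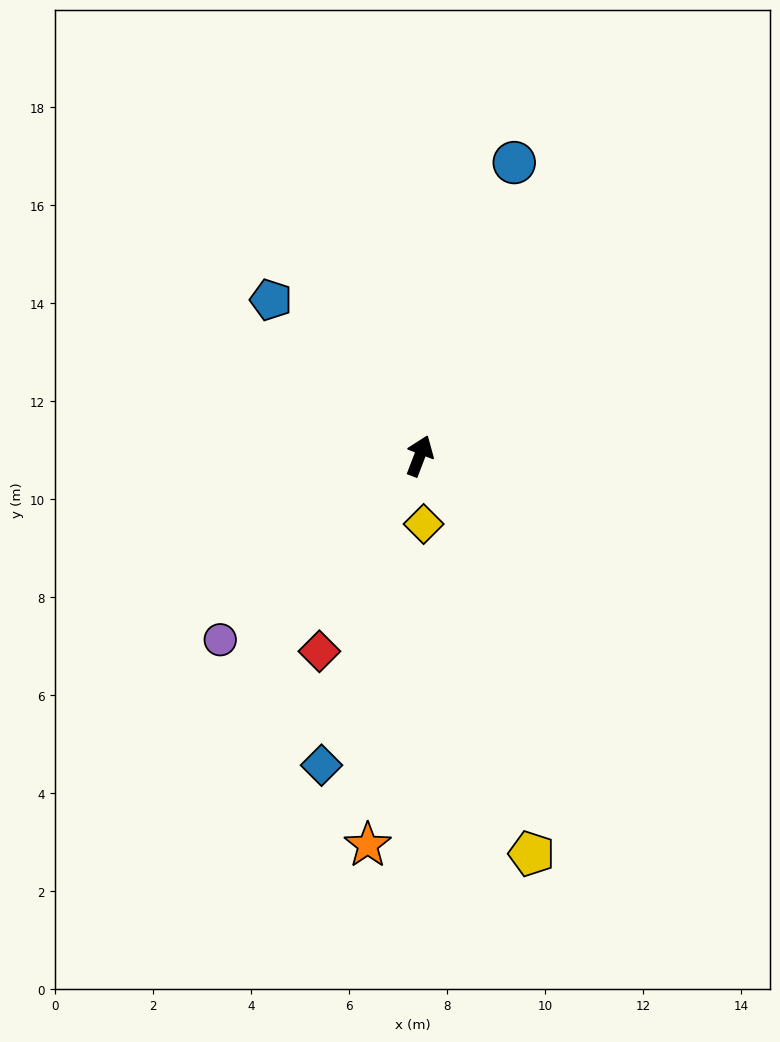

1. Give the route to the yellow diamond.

turn right 156°, forward 1.4 m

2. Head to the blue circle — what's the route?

turn left 3°, forward 6.3 m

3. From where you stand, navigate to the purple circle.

turn left 154°, forward 5.5 m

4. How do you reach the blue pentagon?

turn left 65°, forward 4.4 m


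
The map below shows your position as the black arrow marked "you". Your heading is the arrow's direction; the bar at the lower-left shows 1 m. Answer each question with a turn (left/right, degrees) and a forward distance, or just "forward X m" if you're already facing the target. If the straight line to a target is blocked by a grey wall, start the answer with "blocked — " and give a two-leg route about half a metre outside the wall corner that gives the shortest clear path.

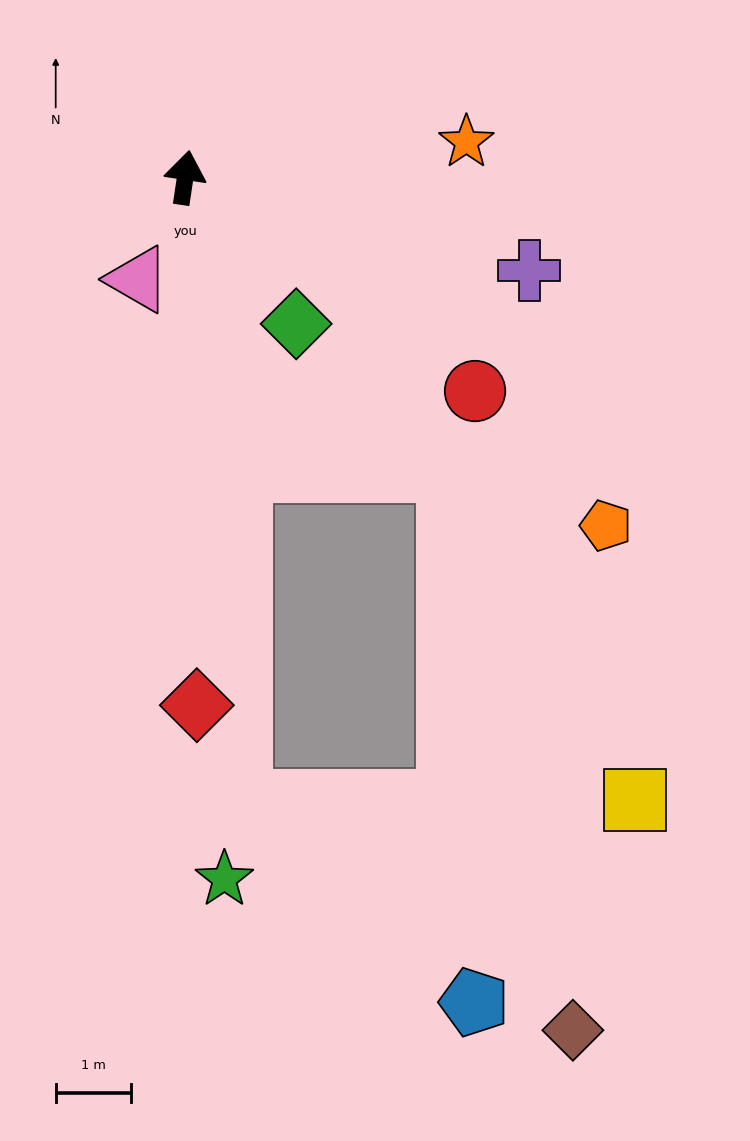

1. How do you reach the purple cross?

turn right 97°, forward 4.7 m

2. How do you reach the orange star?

turn right 74°, forward 3.7 m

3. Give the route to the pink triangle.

turn left 164°, forward 1.5 m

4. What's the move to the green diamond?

turn right 134°, forward 2.4 m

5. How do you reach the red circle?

turn right 118°, forward 4.8 m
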